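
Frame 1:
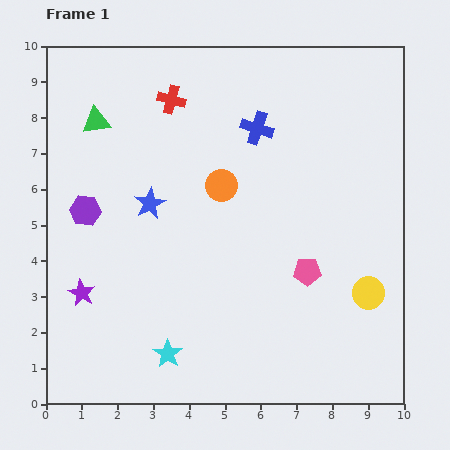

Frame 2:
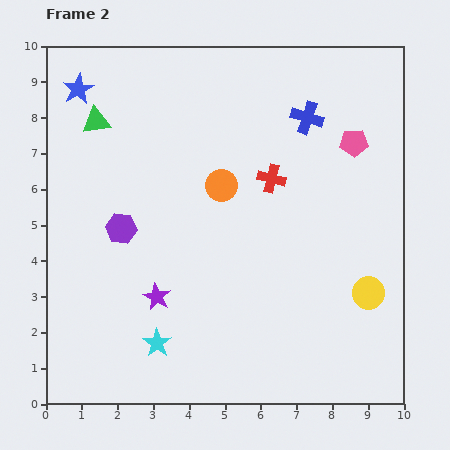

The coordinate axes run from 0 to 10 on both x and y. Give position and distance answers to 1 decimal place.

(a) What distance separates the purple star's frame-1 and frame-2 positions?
2.1

The purple star moved from (1.0, 3.1) to (3.1, 3.0), a distance of √(2.1² + 0.1²) ≈ 2.1.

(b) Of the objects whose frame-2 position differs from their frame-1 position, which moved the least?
the cyan star

(moved 0.4)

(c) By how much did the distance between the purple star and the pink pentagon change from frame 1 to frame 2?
+0.7

Distance in frame 1: 6.3. Distance in frame 2: 7.0.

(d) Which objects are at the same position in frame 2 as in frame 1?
the yellow circle, the orange circle, the green triangle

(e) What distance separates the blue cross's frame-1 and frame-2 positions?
1.4

The blue cross moved from (5.9, 7.7) to (7.3, 8.0), a distance of √(1.4² + 0.3²) ≈ 1.4.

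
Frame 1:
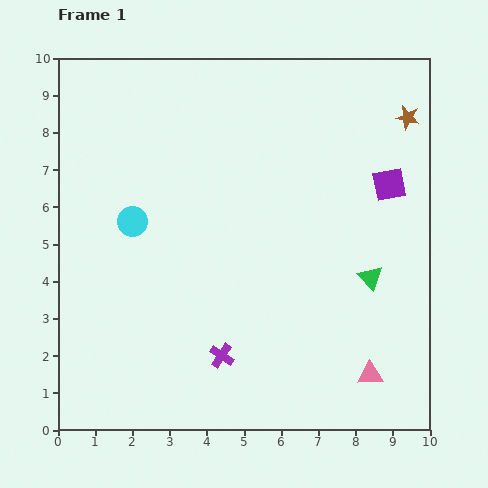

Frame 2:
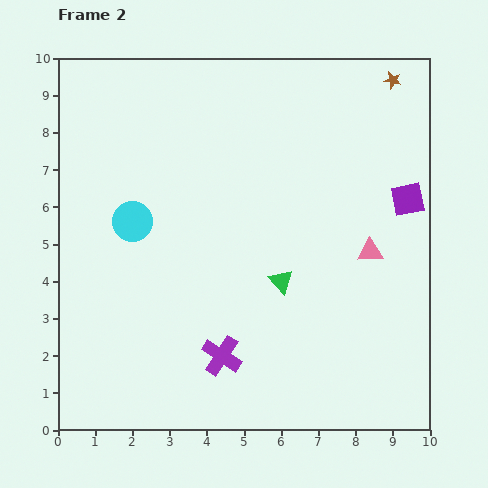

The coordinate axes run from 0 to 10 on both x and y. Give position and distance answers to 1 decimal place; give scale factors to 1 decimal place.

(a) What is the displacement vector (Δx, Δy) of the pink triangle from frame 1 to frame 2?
(0.0, 3.3)

The pink triangle was at (8.4, 1.5) in frame 1 and (8.4, 4.8) in frame 2.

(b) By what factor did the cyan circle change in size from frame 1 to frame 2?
1.4×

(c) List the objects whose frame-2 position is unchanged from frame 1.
the purple cross, the cyan circle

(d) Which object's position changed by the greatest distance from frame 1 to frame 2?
the pink triangle

(moved 3.3; next 2.4)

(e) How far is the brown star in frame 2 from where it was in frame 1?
1.1

The brown star moved from (9.4, 8.4) to (9.0, 9.4), a distance of √(0.4² + 1.0²) ≈ 1.1.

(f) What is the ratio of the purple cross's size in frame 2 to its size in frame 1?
1.6×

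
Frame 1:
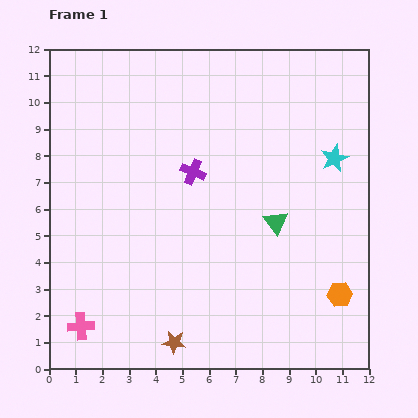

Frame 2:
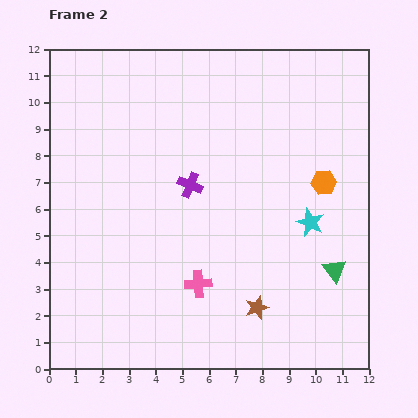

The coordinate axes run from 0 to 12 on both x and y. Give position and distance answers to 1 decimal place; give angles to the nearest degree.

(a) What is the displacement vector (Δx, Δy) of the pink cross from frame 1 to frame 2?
(4.4, 1.6)

The pink cross was at (1.2, 1.6) in frame 1 and (5.6, 3.2) in frame 2.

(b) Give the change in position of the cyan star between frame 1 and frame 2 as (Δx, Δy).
(-0.9, -2.4)

The cyan star was at (10.7, 7.9) in frame 1 and (9.8, 5.5) in frame 2.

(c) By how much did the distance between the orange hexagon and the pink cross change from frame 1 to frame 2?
-3.8

Distance in frame 1: 9.8. Distance in frame 2: 6.0.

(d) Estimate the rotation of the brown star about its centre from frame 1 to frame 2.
25° counter-clockwise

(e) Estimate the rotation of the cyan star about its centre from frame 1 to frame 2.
25° counter-clockwise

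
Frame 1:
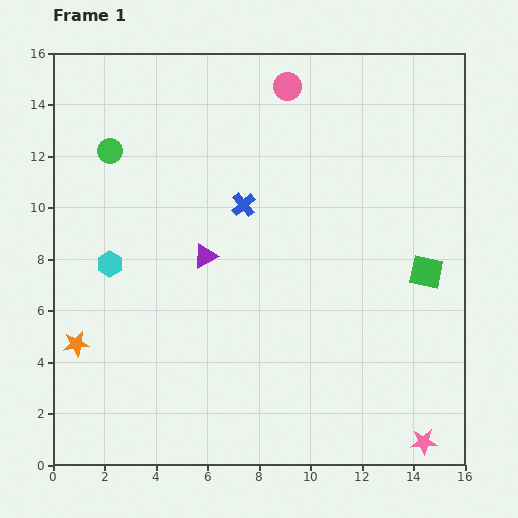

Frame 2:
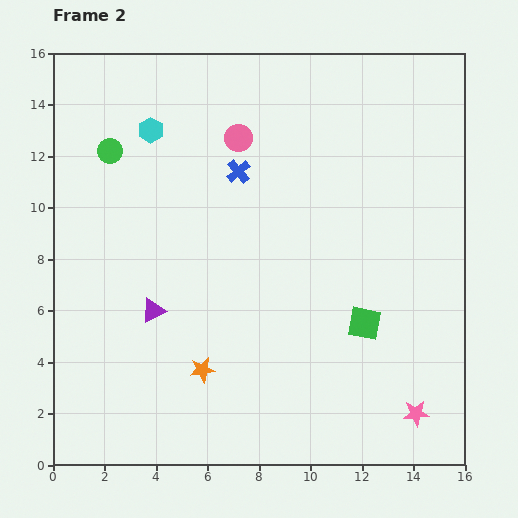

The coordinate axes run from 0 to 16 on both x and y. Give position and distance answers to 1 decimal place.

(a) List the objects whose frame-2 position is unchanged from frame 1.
the green circle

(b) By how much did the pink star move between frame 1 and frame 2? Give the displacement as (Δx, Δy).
(-0.3, 1.1)

The pink star was at (14.4, 0.9) in frame 1 and (14.1, 2.0) in frame 2.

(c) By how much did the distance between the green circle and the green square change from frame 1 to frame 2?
-1.2

Distance in frame 1: 13.2. Distance in frame 2: 12.0.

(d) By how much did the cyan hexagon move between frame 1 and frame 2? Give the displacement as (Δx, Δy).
(1.6, 5.2)

The cyan hexagon was at (2.2, 7.8) in frame 1 and (3.8, 13.0) in frame 2.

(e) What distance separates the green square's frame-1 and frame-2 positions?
3.1

The green square moved from (14.5, 7.5) to (12.1, 5.5), a distance of √(2.4² + 2.0²) ≈ 3.1.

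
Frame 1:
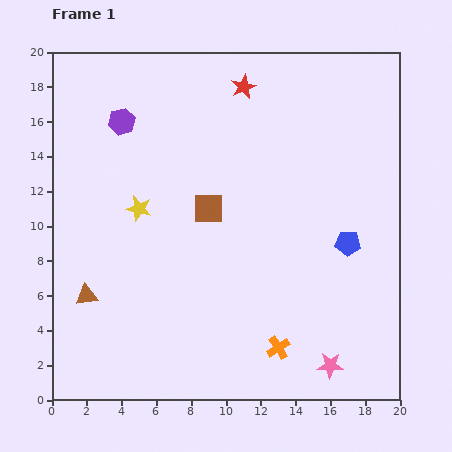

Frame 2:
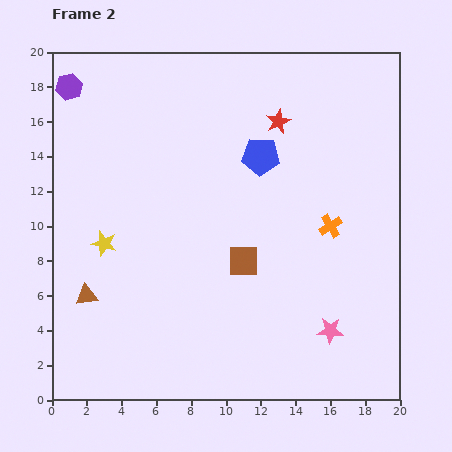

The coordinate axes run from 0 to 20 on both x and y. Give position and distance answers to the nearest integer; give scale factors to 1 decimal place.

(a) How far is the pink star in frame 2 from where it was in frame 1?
2

The pink star moved from (16, 2) to (16, 4), a distance of √(0² + 2²) ≈ 2.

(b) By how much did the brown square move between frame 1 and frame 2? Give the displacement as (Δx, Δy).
(2, -3)

The brown square was at (9, 11) in frame 1 and (11, 8) in frame 2.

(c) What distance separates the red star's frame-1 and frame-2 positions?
3

The red star moved from (11, 18) to (13, 16), a distance of √(2² + 2²) ≈ 3.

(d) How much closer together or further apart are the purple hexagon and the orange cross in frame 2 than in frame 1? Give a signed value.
+1

Distance in frame 1: 16. Distance in frame 2: 17.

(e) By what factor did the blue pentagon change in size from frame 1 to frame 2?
1.5×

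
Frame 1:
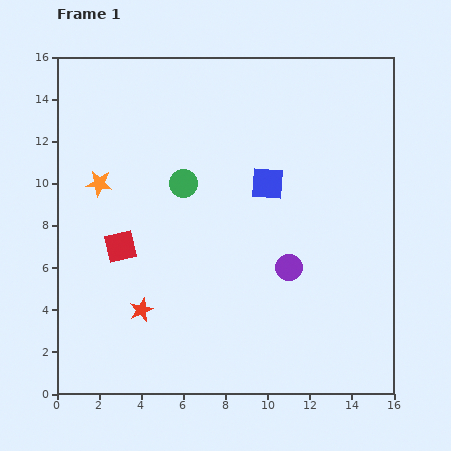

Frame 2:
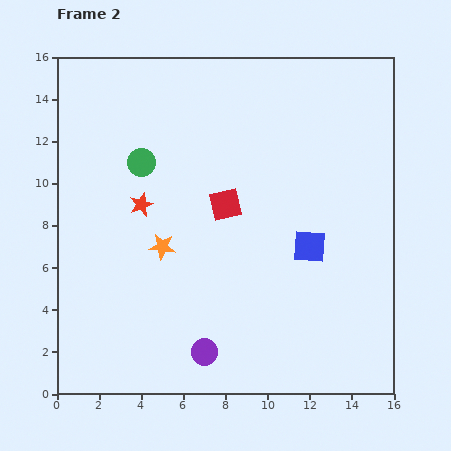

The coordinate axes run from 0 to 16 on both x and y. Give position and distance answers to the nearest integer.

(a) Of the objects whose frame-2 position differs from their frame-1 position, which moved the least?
the green circle

(moved 2)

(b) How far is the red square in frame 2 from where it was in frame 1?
5

The red square moved from (3, 7) to (8, 9), a distance of √(5² + 2²) ≈ 5.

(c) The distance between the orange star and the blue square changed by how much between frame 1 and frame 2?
-1

Distance in frame 1: 8. Distance in frame 2: 7.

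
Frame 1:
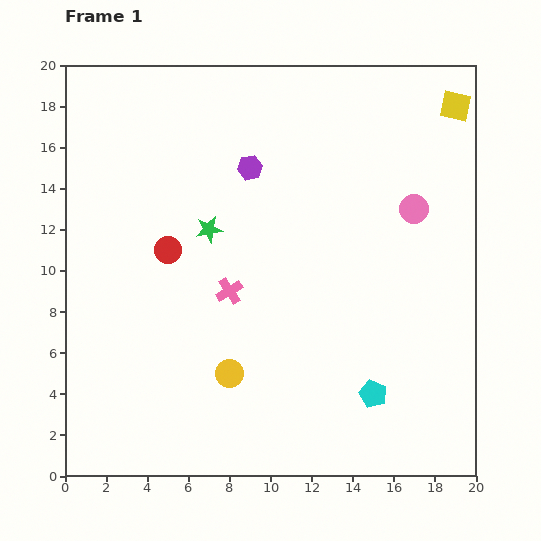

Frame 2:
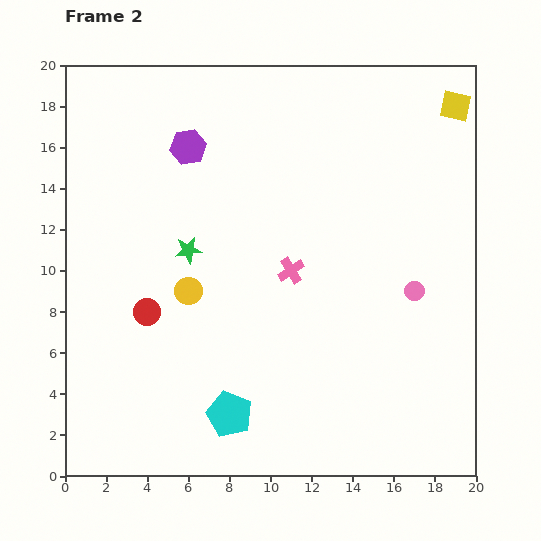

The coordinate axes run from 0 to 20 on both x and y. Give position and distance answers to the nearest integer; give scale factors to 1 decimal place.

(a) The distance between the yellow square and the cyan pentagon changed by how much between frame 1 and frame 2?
+4

Distance in frame 1: 15. Distance in frame 2: 19.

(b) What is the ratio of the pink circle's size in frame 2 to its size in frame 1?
0.7×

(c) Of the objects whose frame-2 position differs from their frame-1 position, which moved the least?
the green star

(moved 1)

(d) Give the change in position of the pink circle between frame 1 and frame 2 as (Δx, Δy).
(0, -4)

The pink circle was at (17, 13) in frame 1 and (17, 9) in frame 2.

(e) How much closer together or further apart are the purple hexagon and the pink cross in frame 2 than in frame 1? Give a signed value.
+2

Distance in frame 1: 6. Distance in frame 2: 8.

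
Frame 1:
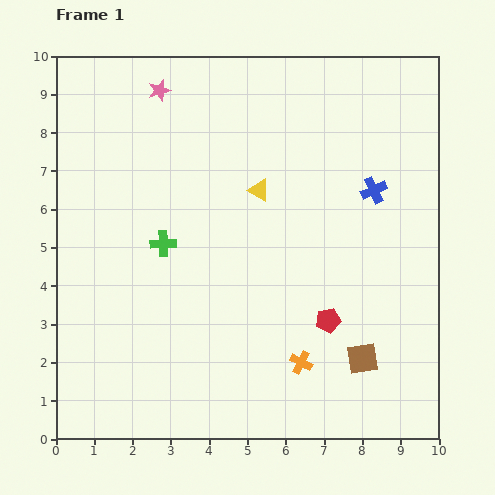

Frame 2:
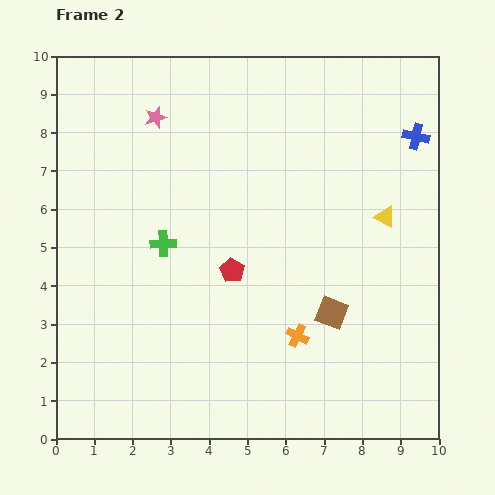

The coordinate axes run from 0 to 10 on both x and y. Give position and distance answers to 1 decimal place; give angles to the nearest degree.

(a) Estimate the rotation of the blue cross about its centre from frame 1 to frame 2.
37° clockwise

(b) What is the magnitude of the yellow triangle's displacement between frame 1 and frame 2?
3.4

The yellow triangle moved from (5.3, 6.5) to (8.6, 5.8), a distance of √(3.3² + 0.7²) ≈ 3.4.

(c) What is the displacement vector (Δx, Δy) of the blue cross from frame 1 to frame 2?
(1.1, 1.4)

The blue cross was at (8.3, 6.5) in frame 1 and (9.4, 7.9) in frame 2.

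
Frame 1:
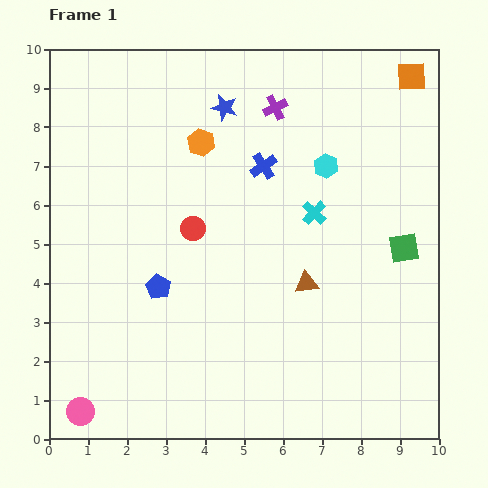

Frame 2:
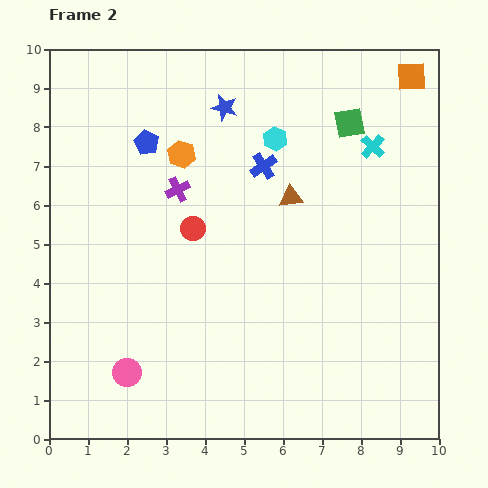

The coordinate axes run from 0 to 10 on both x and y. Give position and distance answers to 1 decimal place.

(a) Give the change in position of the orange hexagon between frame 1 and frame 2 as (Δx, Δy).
(-0.5, -0.3)

The orange hexagon was at (3.9, 7.6) in frame 1 and (3.4, 7.3) in frame 2.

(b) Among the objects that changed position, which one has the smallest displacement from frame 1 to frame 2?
the orange hexagon

(moved 0.6)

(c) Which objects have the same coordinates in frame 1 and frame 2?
the orange square, the red circle, the blue cross, the blue star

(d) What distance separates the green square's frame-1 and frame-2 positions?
3.5

The green square moved from (9.1, 4.9) to (7.7, 8.1), a distance of √(1.4² + 3.2²) ≈ 3.5.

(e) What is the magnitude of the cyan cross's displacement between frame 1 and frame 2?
2.3

The cyan cross moved from (6.8, 5.8) to (8.3, 7.5), a distance of √(1.5² + 1.7²) ≈ 2.3.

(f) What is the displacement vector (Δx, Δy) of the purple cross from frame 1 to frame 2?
(-2.5, -2.1)

The purple cross was at (5.8, 8.5) in frame 1 and (3.3, 6.4) in frame 2.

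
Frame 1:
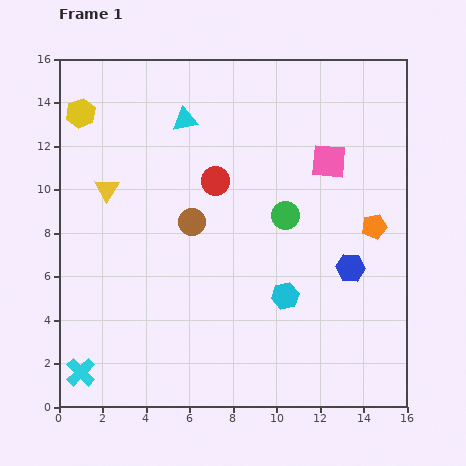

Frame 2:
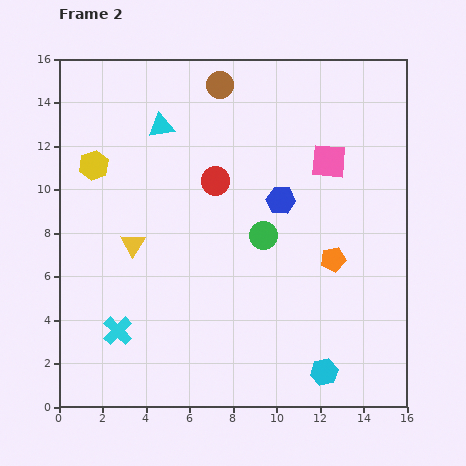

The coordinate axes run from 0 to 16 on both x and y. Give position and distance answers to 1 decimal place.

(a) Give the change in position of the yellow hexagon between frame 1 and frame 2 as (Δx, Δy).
(0.6, -2.4)

The yellow hexagon was at (1.0, 13.5) in frame 1 and (1.6, 11.1) in frame 2.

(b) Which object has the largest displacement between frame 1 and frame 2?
the brown circle

(moved 6.4; next 4.5)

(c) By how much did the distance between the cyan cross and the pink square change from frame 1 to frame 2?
-2.6

Distance in frame 1: 15.0. Distance in frame 2: 12.4.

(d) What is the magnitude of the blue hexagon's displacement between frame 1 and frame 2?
4.5

The blue hexagon moved from (13.4, 6.4) to (10.2, 9.5), a distance of √(3.2² + 3.1²) ≈ 4.5.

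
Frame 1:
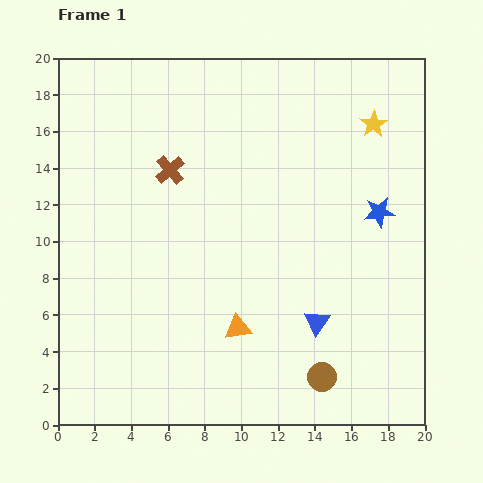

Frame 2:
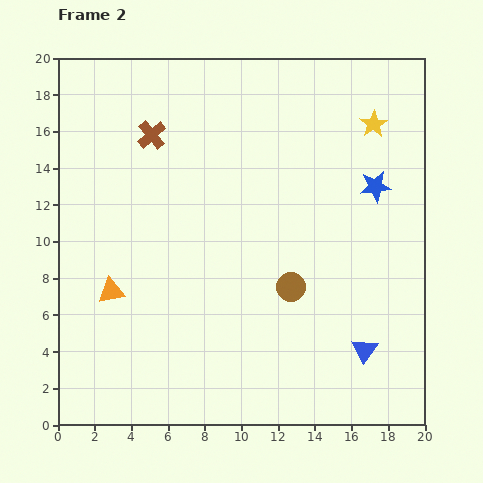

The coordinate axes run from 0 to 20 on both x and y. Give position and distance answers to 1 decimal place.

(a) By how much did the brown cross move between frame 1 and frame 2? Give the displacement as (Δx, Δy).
(-1.0, 1.9)

The brown cross was at (6.1, 13.9) in frame 1 and (5.1, 15.8) in frame 2.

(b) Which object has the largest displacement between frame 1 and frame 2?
the orange triangle

(moved 7.2; next 5.2)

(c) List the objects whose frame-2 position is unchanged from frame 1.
the yellow star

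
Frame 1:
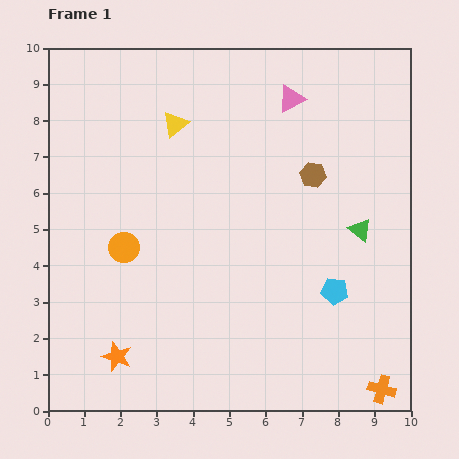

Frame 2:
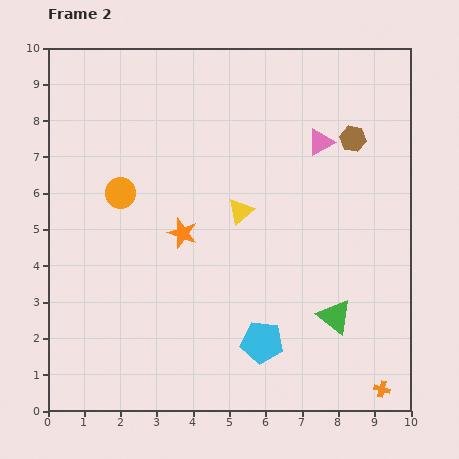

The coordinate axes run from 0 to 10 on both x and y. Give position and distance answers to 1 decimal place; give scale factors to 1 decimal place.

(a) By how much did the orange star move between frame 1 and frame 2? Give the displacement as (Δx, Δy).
(1.8, 3.4)

The orange star was at (1.9, 1.5) in frame 1 and (3.7, 4.9) in frame 2.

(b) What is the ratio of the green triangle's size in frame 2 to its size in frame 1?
1.5×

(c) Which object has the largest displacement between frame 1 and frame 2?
the orange star

(moved 3.8; next 3.0)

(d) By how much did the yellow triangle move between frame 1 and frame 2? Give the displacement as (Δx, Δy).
(1.8, -2.4)

The yellow triangle was at (3.5, 7.9) in frame 1 and (5.3, 5.5) in frame 2.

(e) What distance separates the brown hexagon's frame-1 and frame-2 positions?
1.5

The brown hexagon moved from (7.3, 6.5) to (8.4, 7.5), a distance of √(1.1² + 1.0²) ≈ 1.5.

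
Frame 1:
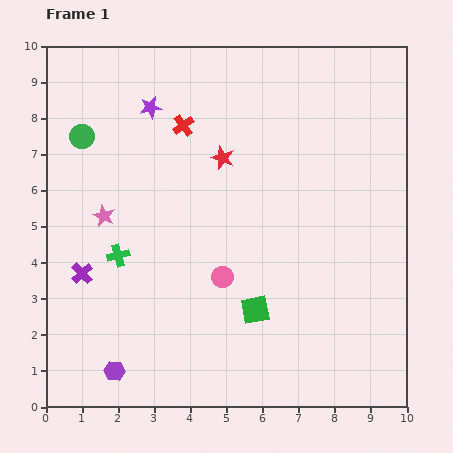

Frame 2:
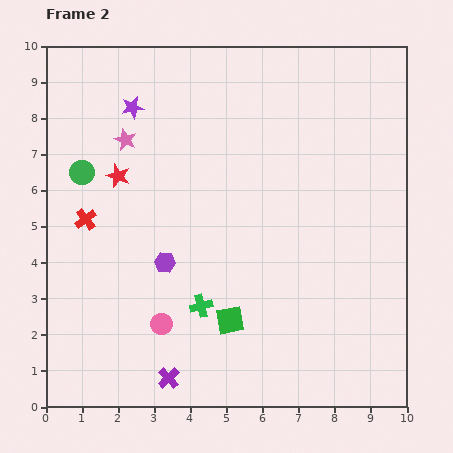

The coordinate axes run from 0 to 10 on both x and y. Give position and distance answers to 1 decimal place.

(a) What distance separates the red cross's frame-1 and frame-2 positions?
3.7

The red cross moved from (3.8, 7.8) to (1.1, 5.2), a distance of √(2.7² + 2.6²) ≈ 3.7.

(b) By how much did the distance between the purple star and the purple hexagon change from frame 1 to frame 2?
-3.0

Distance in frame 1: 7.4. Distance in frame 2: 4.4.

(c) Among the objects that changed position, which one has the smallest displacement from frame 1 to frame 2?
the purple star

(moved 0.5)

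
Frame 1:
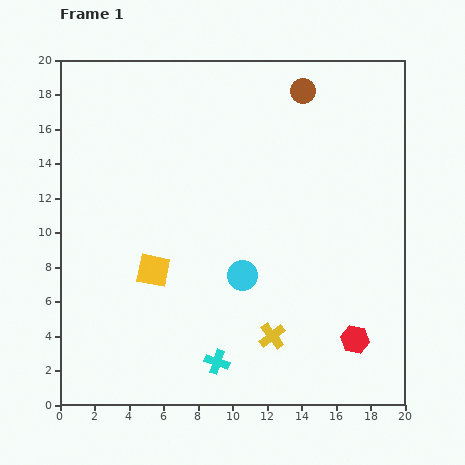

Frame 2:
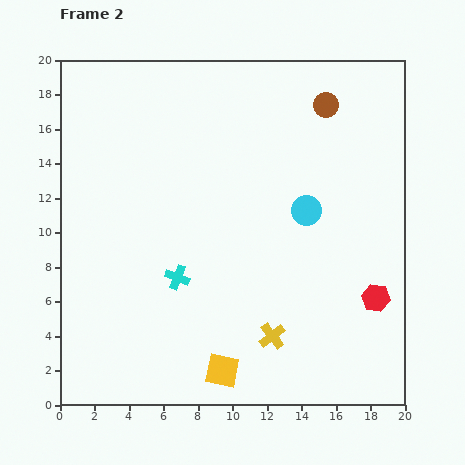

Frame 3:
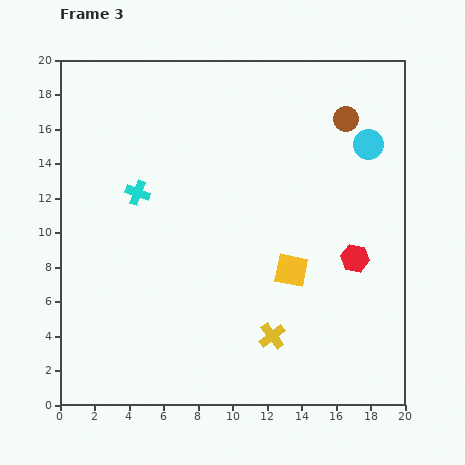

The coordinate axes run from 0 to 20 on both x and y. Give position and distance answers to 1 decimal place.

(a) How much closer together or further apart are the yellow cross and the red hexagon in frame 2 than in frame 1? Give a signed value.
+1.6

Distance in frame 1: 4.8. Distance in frame 2: 6.4.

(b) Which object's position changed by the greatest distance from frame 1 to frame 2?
the yellow square

(moved 7.0; next 5.4)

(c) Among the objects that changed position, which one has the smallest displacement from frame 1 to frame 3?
the brown circle

(moved 3.0)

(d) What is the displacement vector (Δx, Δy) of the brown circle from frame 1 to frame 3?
(2.5, -1.6)

The brown circle was at (14.1, 18.2) in frame 1 and (16.6, 16.6) in frame 3.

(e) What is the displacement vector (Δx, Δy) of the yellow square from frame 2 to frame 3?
(4.0, 5.8)

The yellow square was at (9.4, 2.0) in frame 2 and (13.4, 7.8) in frame 3.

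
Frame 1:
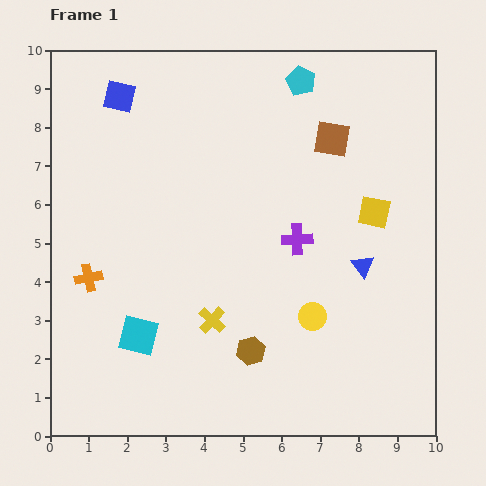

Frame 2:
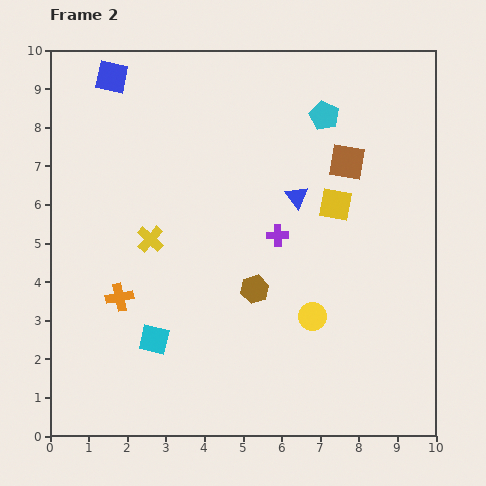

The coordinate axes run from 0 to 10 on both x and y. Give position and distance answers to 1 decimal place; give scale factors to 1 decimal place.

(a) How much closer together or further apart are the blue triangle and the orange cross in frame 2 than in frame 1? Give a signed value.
-1.8

Distance in frame 1: 7.1. Distance in frame 2: 5.3.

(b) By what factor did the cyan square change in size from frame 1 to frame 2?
0.8×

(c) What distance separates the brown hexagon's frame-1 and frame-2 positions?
1.6

The brown hexagon moved from (5.2, 2.2) to (5.3, 3.8), a distance of √(0.1² + 1.6²) ≈ 1.6.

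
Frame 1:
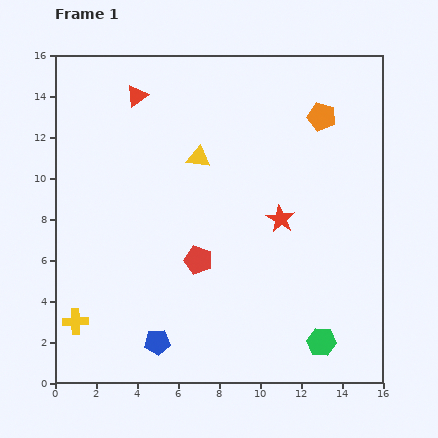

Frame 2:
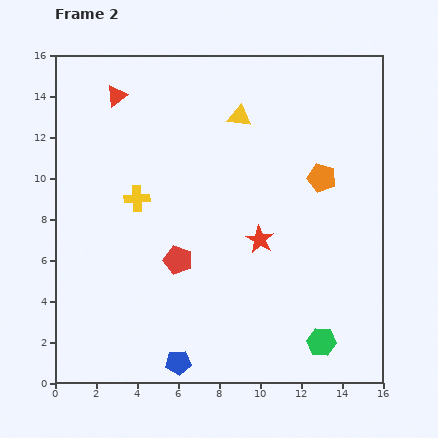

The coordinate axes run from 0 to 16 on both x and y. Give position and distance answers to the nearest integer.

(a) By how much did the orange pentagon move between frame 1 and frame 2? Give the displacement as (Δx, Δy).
(0, -3)

The orange pentagon was at (13, 13) in frame 1 and (13, 10) in frame 2.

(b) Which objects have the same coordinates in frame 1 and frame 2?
the green hexagon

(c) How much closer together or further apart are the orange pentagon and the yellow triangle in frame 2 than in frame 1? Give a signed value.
-1

Distance in frame 1: 6. Distance in frame 2: 5.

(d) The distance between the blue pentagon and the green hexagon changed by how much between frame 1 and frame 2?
-1

Distance in frame 1: 8. Distance in frame 2: 7.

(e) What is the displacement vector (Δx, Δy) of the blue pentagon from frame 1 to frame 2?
(1, -1)

The blue pentagon was at (5, 2) in frame 1 and (6, 1) in frame 2.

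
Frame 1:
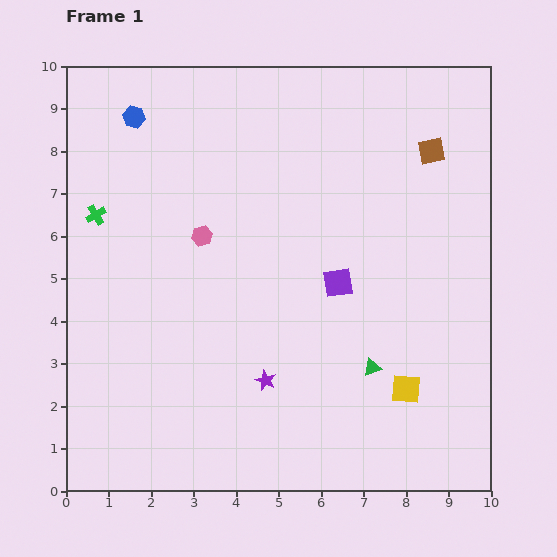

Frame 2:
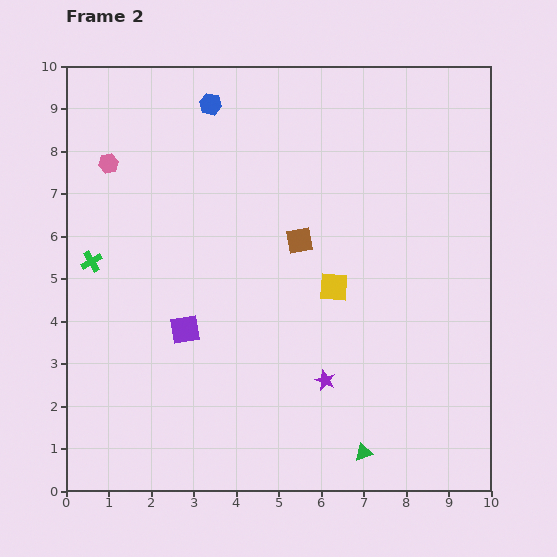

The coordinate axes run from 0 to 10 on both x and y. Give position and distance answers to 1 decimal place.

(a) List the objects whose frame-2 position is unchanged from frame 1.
none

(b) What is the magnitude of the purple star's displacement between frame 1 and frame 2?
1.4

The purple star moved from (4.7, 2.6) to (6.1, 2.6), a distance of √(1.4² + 0.0²) ≈ 1.4.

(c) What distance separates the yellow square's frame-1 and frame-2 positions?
2.9

The yellow square moved from (8.0, 2.4) to (6.3, 4.8), a distance of √(1.7² + 2.4²) ≈ 2.9.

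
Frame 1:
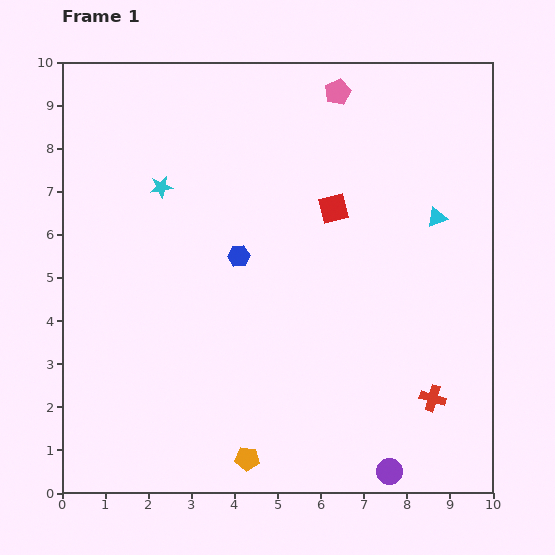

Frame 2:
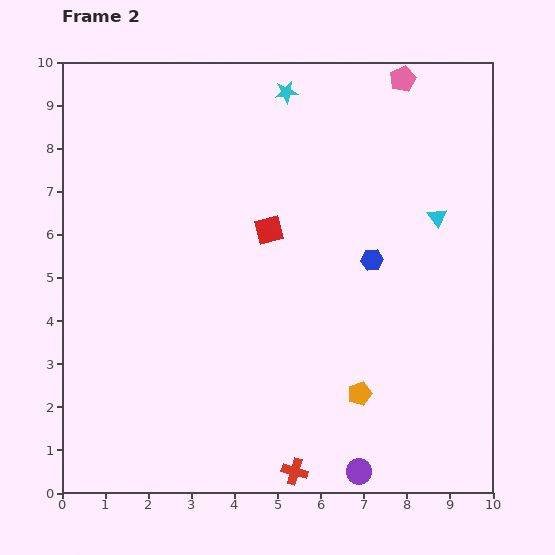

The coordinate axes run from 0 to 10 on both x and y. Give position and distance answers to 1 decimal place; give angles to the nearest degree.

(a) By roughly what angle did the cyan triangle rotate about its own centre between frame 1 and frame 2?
45° counter-clockwise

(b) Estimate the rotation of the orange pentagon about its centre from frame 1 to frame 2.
24° counter-clockwise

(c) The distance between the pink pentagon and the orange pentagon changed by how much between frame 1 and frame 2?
-1.4

Distance in frame 1: 8.8. Distance in frame 2: 7.4.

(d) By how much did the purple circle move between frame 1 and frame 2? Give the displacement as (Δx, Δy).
(-0.7, 0.0)

The purple circle was at (7.6, 0.5) in frame 1 and (6.9, 0.5) in frame 2.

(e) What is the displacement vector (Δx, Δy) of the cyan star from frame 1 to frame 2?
(2.9, 2.2)

The cyan star was at (2.3, 7.1) in frame 1 and (5.2, 9.3) in frame 2.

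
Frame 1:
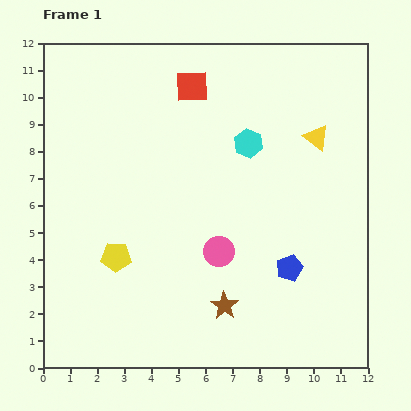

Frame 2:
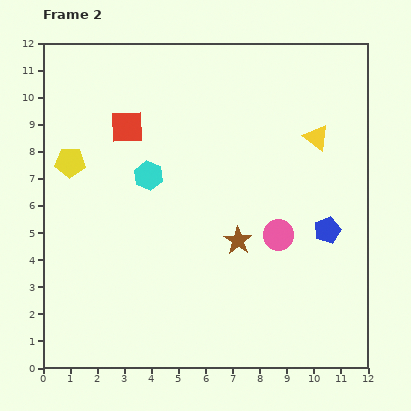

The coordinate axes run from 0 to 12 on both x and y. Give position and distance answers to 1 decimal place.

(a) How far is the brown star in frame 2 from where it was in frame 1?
2.5

The brown star moved from (6.7, 2.3) to (7.2, 4.7), a distance of √(0.5² + 2.4²) ≈ 2.5.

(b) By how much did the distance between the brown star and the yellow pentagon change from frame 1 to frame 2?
+2.4

Distance in frame 1: 4.4. Distance in frame 2: 6.8.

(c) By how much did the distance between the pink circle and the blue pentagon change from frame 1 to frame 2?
-0.9

Distance in frame 1: 2.7. Distance in frame 2: 1.8.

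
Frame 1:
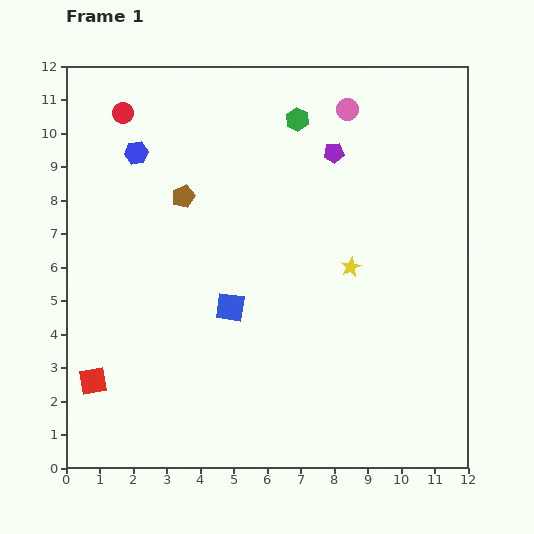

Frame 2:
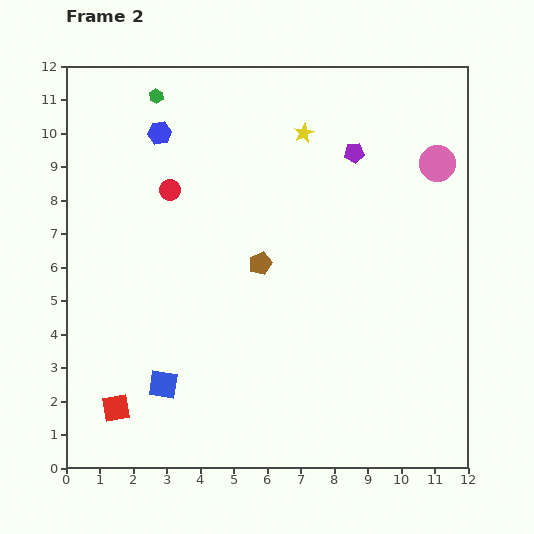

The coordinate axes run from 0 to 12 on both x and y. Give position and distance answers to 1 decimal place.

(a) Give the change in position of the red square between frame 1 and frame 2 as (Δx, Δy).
(0.7, -0.8)

The red square was at (0.8, 2.6) in frame 1 and (1.5, 1.8) in frame 2.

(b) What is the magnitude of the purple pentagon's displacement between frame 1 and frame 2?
0.6

The purple pentagon moved from (8.0, 9.4) to (8.6, 9.4), a distance of √(0.6² + 0.0²) ≈ 0.6.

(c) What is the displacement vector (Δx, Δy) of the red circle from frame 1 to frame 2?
(1.4, -2.3)

The red circle was at (1.7, 10.6) in frame 1 and (3.1, 8.3) in frame 2.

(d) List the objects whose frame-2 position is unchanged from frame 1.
none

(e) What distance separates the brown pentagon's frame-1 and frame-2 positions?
3.0

The brown pentagon moved from (3.5, 8.1) to (5.8, 6.1), a distance of √(2.3² + 2.0²) ≈ 3.0.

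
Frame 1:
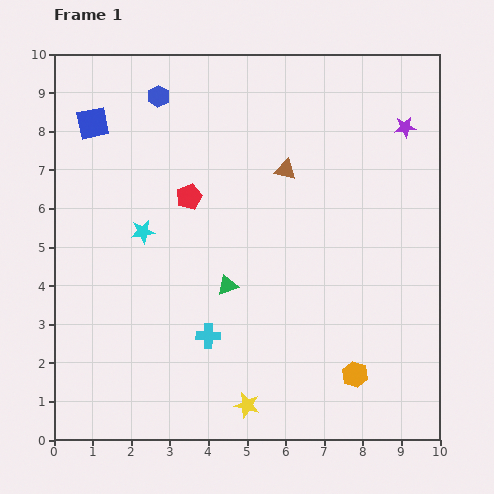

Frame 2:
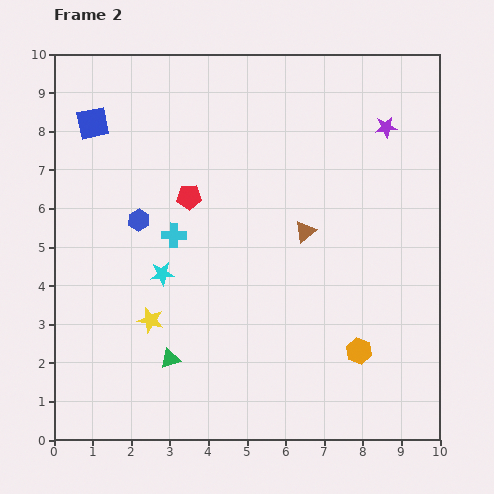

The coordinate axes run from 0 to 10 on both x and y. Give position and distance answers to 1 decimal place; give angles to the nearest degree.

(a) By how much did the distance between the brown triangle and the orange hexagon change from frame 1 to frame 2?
-2.2

Distance in frame 1: 5.6. Distance in frame 2: 3.4.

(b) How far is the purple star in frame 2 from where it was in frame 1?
0.5

The purple star moved from (9.1, 8.1) to (8.6, 8.1), a distance of √(0.5² + 0.0²) ≈ 0.5.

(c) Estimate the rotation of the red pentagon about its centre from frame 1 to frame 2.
21° clockwise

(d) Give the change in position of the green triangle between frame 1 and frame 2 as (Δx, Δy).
(-1.5, -1.9)

The green triangle was at (4.5, 4.0) in frame 1 and (3.0, 2.1) in frame 2.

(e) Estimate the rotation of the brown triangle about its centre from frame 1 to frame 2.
51° counter-clockwise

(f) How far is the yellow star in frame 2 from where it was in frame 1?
3.3

The yellow star moved from (5.0, 0.9) to (2.5, 3.1), a distance of √(2.5² + 2.2²) ≈ 3.3.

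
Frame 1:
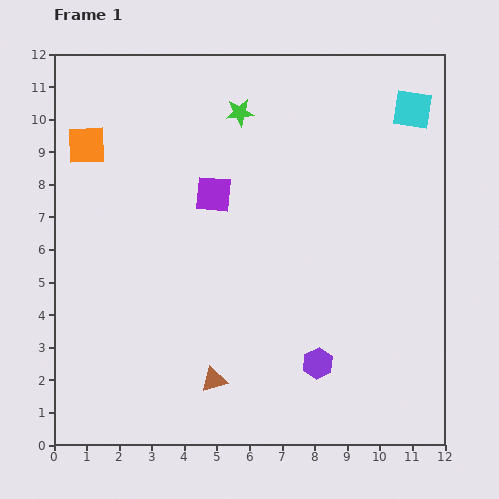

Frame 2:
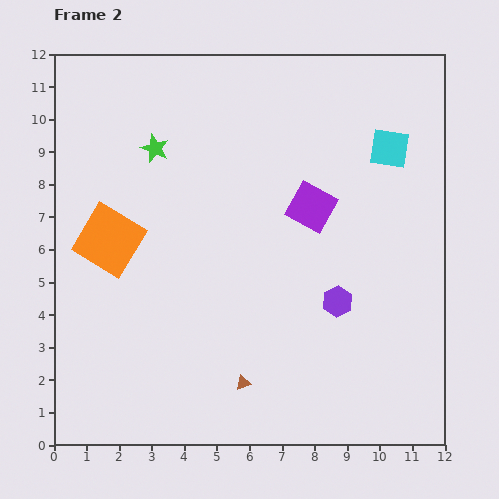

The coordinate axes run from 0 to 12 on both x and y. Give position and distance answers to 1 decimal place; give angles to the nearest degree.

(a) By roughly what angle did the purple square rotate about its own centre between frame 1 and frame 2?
24° clockwise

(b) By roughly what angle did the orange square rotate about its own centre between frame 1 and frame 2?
34° clockwise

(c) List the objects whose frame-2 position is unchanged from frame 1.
none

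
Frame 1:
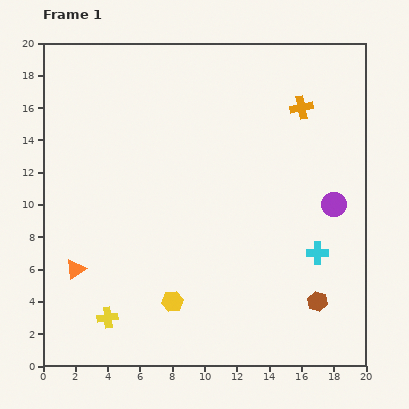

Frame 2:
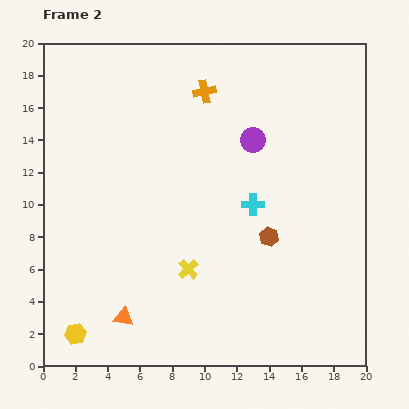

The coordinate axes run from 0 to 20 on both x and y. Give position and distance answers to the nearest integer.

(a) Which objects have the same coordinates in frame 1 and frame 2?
none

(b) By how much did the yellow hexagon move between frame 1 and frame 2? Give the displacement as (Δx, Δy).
(-6, -2)

The yellow hexagon was at (8, 4) in frame 1 and (2, 2) in frame 2.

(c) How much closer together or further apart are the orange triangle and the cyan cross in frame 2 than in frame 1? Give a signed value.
-4

Distance in frame 1: 15. Distance in frame 2: 11.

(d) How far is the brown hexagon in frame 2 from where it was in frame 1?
5

The brown hexagon moved from (17, 4) to (14, 8), a distance of √(3² + 4²) ≈ 5.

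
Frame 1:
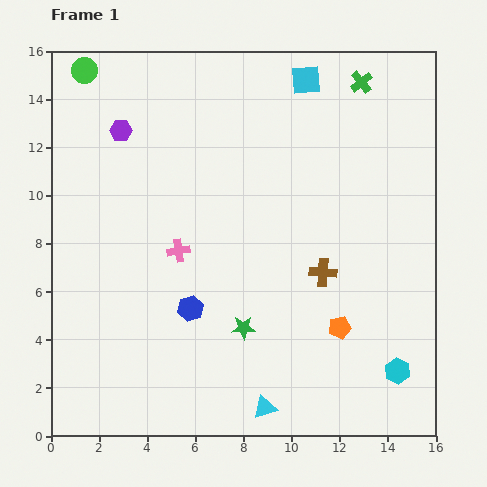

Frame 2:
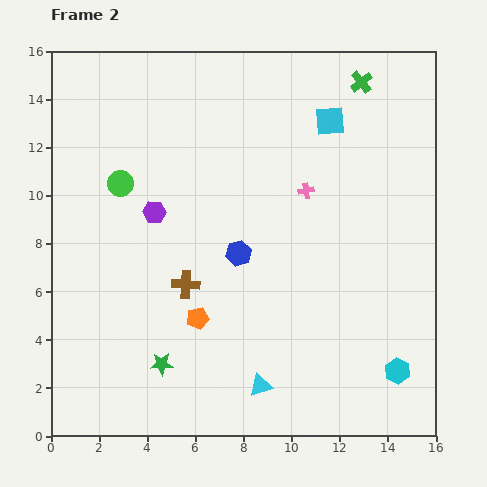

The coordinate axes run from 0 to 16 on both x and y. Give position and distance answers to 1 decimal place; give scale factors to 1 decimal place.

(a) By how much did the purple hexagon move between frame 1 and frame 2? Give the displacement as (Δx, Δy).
(1.4, -3.4)

The purple hexagon was at (2.9, 12.7) in frame 1 and (4.3, 9.3) in frame 2.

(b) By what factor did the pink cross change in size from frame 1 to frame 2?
0.7×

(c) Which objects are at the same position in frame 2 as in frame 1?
the cyan hexagon, the green cross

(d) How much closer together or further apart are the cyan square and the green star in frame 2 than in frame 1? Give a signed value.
+1.7

Distance in frame 1: 10.6. Distance in frame 2: 12.3.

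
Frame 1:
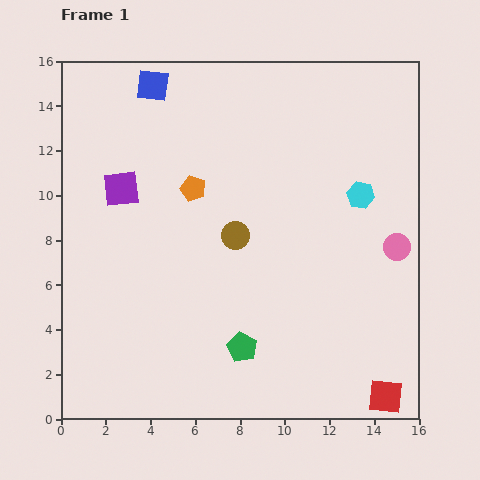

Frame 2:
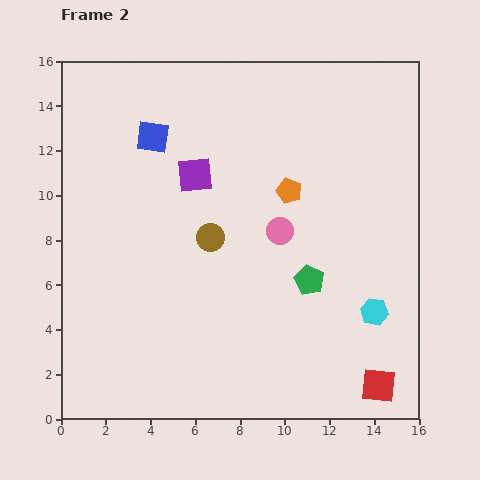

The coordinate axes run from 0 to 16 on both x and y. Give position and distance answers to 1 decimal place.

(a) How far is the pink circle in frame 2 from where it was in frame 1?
5.2

The pink circle moved from (15.0, 7.7) to (9.8, 8.4), a distance of √(5.2² + 0.7²) ≈ 5.2.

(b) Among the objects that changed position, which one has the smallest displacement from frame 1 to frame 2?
the red square

(moved 0.6)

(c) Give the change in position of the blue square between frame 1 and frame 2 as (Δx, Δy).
(0.0, -2.3)

The blue square was at (4.1, 14.9) in frame 1 and (4.1, 12.6) in frame 2.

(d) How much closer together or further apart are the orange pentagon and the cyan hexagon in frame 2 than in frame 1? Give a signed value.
-0.9

Distance in frame 1: 7.5. Distance in frame 2: 6.6.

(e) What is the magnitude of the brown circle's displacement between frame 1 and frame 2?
1.1

The brown circle moved from (7.8, 8.2) to (6.7, 8.1), a distance of √(1.1² + 0.1²) ≈ 1.1.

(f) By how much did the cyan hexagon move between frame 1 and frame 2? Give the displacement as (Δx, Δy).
(0.6, -5.2)

The cyan hexagon was at (13.4, 10.0) in frame 1 and (14.0, 4.8) in frame 2.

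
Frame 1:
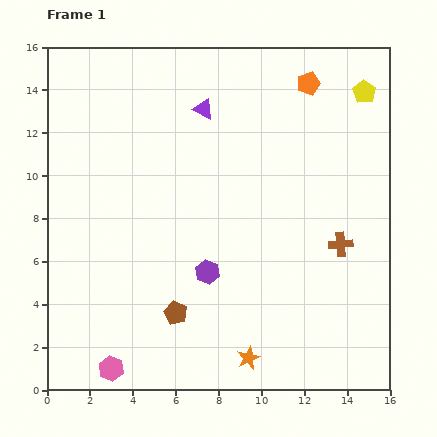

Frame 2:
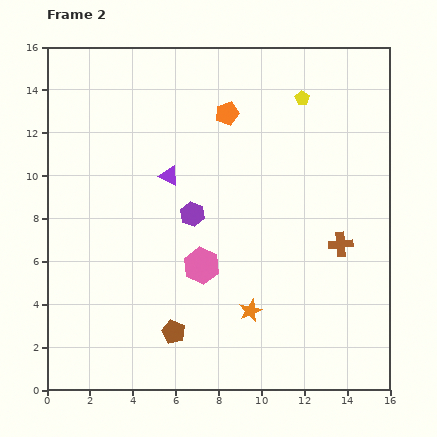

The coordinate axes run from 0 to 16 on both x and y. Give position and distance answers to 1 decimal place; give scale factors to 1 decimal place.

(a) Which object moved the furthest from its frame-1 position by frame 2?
the pink hexagon

(moved 6.4; next 4.0)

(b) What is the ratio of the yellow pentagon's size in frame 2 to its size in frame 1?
0.6×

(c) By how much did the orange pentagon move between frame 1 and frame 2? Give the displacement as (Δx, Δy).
(-3.8, -1.4)

The orange pentagon was at (12.2, 14.3) in frame 1 and (8.4, 12.9) in frame 2.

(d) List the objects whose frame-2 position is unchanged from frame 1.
the brown cross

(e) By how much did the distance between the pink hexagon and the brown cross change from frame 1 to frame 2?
-5.6

Distance in frame 1: 12.2. Distance in frame 2: 6.6.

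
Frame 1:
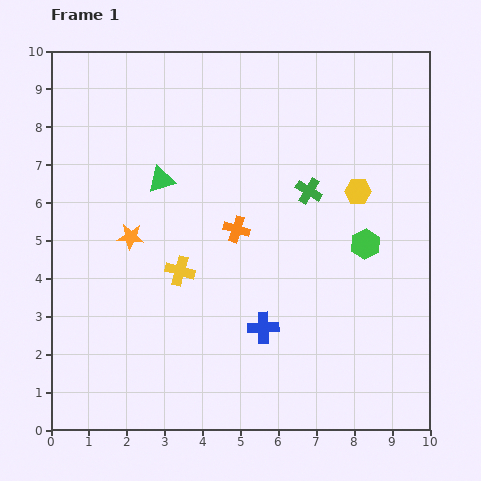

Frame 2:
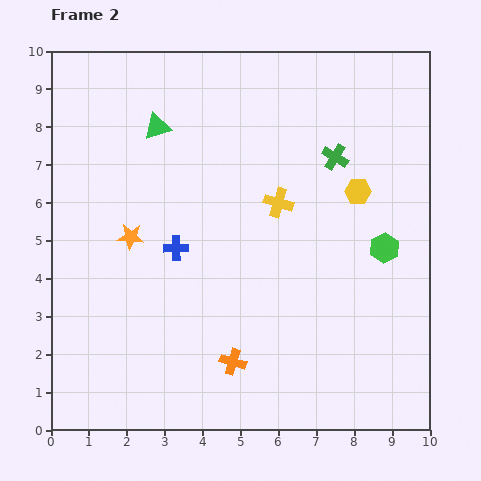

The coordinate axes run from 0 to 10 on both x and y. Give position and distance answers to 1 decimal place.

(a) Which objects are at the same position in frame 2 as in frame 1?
the yellow hexagon, the orange star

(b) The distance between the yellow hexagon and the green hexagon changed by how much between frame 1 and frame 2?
+0.3

Distance in frame 1: 1.4. Distance in frame 2: 1.7.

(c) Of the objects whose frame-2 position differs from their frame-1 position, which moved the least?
the green hexagon

(moved 0.5)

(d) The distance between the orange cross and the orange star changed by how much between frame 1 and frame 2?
+1.5

Distance in frame 1: 2.8. Distance in frame 2: 4.3.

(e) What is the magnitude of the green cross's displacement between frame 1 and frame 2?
1.1

The green cross moved from (6.8, 6.3) to (7.5, 7.2), a distance of √(0.7² + 0.9²) ≈ 1.1.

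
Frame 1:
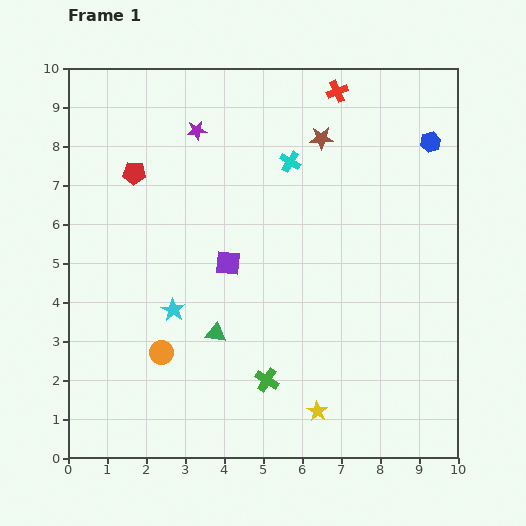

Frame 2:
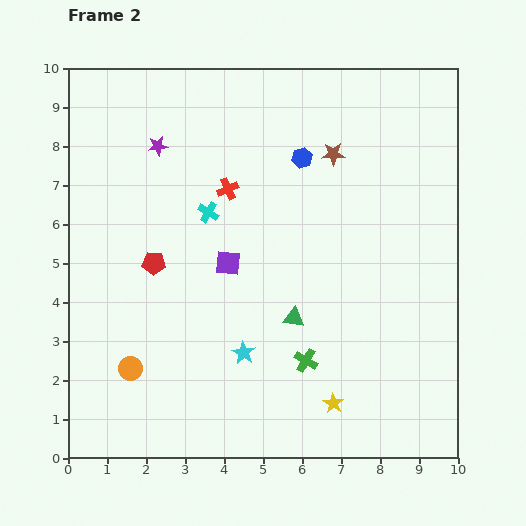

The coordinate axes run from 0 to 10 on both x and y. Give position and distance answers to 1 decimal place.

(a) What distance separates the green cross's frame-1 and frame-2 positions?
1.1

The green cross moved from (5.1, 2.0) to (6.1, 2.5), a distance of √(1.0² + 0.5²) ≈ 1.1.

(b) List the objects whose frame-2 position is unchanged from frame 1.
the purple square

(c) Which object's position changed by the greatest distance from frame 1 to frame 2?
the red cross

(moved 3.8; next 3.3)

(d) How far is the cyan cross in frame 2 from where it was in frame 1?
2.5

The cyan cross moved from (5.7, 7.6) to (3.6, 6.3), a distance of √(2.1² + 1.3²) ≈ 2.5.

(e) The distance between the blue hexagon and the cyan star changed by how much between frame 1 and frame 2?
-2.7

Distance in frame 1: 7.9. Distance in frame 2: 5.2.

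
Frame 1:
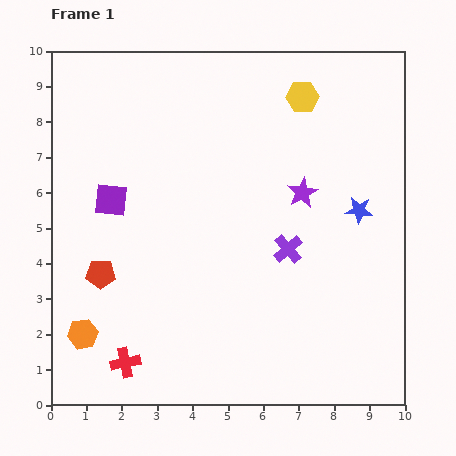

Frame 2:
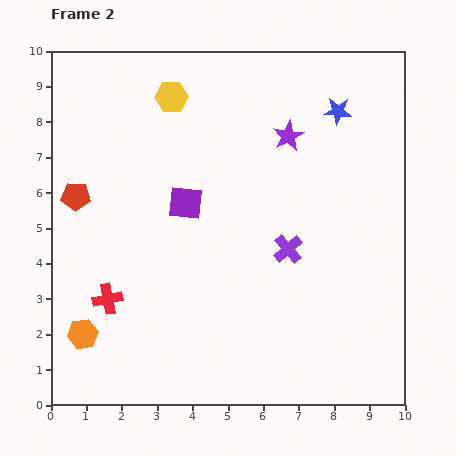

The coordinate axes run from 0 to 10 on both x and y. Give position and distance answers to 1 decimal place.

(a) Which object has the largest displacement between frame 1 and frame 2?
the yellow hexagon

(moved 3.7; next 2.9)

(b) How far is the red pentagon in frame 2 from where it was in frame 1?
2.3

The red pentagon moved from (1.4, 3.7) to (0.7, 5.9), a distance of √(0.7² + 2.2²) ≈ 2.3.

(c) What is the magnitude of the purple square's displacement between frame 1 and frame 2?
2.1

The purple square moved from (1.7, 5.8) to (3.8, 5.7), a distance of √(2.1² + 0.1²) ≈ 2.1.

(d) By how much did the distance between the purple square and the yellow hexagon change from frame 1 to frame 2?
-3.1

Distance in frame 1: 6.1. Distance in frame 2: 3.0.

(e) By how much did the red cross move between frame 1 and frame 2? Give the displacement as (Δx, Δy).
(-0.5, 1.8)

The red cross was at (2.1, 1.2) in frame 1 and (1.6, 3.0) in frame 2.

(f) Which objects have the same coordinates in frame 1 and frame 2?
the purple cross, the orange hexagon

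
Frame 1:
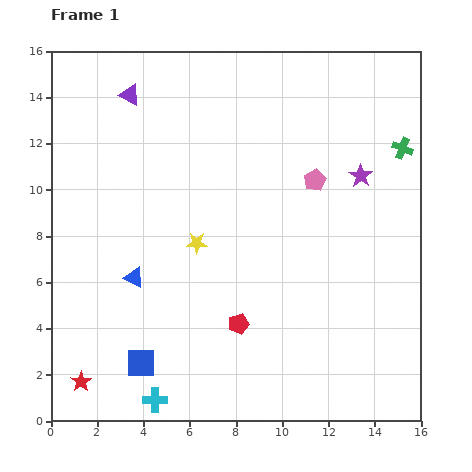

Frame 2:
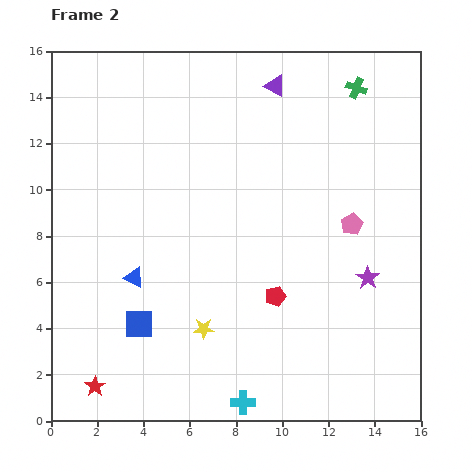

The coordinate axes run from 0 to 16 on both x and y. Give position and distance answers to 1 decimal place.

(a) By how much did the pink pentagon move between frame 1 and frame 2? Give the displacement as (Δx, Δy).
(1.6, -1.9)

The pink pentagon was at (11.4, 10.4) in frame 1 and (13.0, 8.5) in frame 2.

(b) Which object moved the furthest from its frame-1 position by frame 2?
the purple triangle

(moved 6.3; next 4.4)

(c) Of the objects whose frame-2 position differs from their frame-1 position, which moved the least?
the red star

(moved 0.6)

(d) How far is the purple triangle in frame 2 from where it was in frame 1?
6.3

The purple triangle moved from (3.4, 14.1) to (9.7, 14.5), a distance of √(6.3² + 0.4²) ≈ 6.3.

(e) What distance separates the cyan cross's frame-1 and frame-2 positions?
3.8

The cyan cross moved from (4.5, 0.9) to (8.3, 0.8), a distance of √(3.8² + 0.1²) ≈ 3.8.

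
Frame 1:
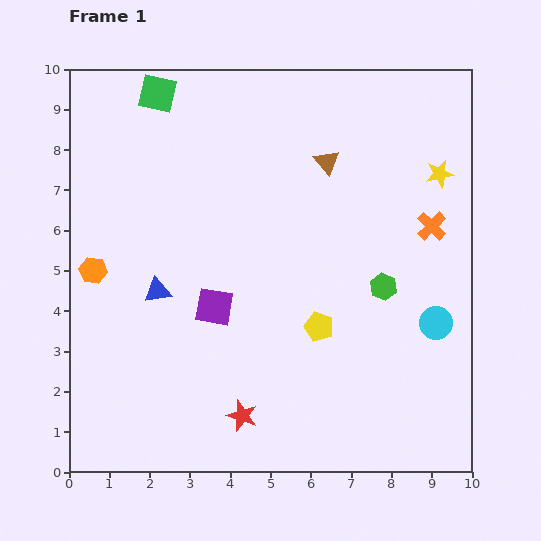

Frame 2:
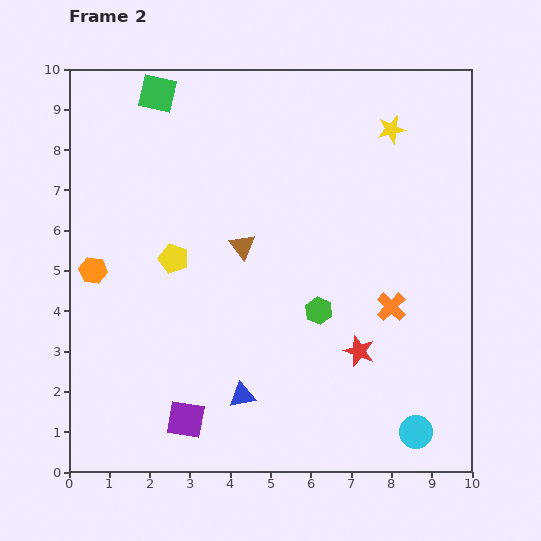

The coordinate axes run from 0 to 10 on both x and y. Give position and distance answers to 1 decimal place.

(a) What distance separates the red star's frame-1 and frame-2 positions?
3.3

The red star moved from (4.3, 1.4) to (7.2, 3.0), a distance of √(2.9² + 1.6²) ≈ 3.3.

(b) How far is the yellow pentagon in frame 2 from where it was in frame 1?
4.0

The yellow pentagon moved from (6.2, 3.6) to (2.6, 5.3), a distance of √(3.6² + 1.7²) ≈ 4.0.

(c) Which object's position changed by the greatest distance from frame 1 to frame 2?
the yellow pentagon

(moved 4.0; next 3.3)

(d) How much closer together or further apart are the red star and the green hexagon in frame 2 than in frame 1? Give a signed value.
-3.3

Distance in frame 1: 4.7. Distance in frame 2: 1.4.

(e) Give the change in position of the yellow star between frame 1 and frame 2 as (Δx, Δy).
(-1.2, 1.1)

The yellow star was at (9.2, 7.4) in frame 1 and (8.0, 8.5) in frame 2.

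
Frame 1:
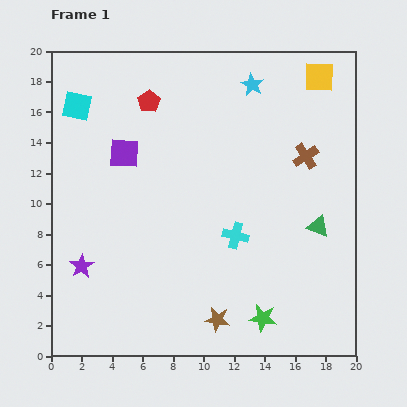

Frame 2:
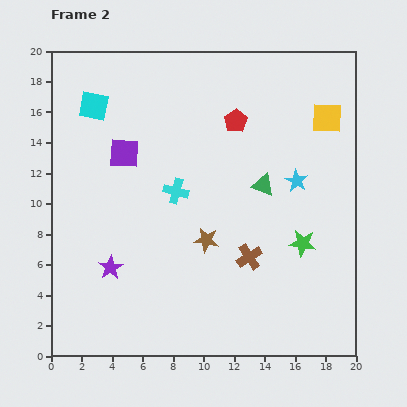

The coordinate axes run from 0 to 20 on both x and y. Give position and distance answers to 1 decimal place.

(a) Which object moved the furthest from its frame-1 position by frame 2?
the brown cross

(moved 7.6; next 6.9)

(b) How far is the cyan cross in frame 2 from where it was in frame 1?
4.9

The cyan cross moved from (12.1, 7.9) to (8.2, 10.8), a distance of √(3.9² + 2.9²) ≈ 4.9.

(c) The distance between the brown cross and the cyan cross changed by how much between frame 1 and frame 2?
-0.5

Distance in frame 1: 6.9. Distance in frame 2: 6.4.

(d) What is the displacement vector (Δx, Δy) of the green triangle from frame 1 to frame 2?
(-3.6, 2.7)

The green triangle was at (17.5, 8.5) in frame 1 and (13.9, 11.2) in frame 2.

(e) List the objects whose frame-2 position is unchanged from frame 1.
the purple square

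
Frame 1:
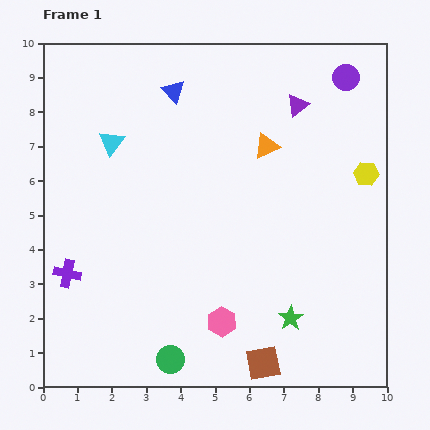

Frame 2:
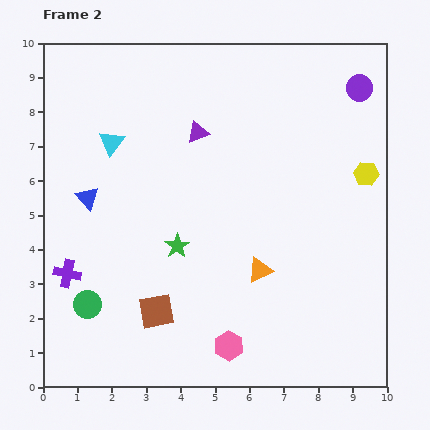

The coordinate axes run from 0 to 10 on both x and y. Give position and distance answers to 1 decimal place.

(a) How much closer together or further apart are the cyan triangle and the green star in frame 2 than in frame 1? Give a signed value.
-3.7

Distance in frame 1: 7.3. Distance in frame 2: 3.6.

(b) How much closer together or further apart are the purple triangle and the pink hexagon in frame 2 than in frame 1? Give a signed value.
-0.4

Distance in frame 1: 6.7. Distance in frame 2: 6.3.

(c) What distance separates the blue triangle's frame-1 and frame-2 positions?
4.0

The blue triangle moved from (3.8, 8.6) to (1.3, 5.5), a distance of √(2.5² + 3.1²) ≈ 4.0.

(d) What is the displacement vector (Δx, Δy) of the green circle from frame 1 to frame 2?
(-2.4, 1.6)

The green circle was at (3.7, 0.8) in frame 1 and (1.3, 2.4) in frame 2.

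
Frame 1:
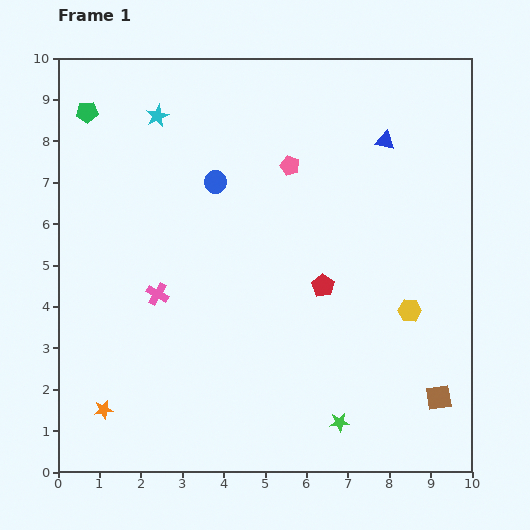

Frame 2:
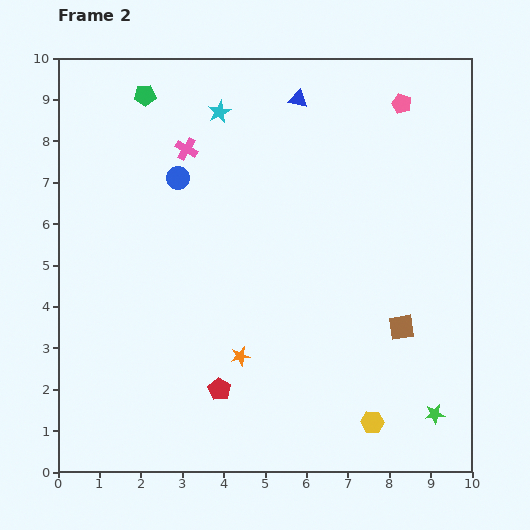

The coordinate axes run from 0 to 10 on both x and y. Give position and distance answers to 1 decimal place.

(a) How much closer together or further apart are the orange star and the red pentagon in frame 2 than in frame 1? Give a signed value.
-5.2

Distance in frame 1: 6.1. Distance in frame 2: 0.9.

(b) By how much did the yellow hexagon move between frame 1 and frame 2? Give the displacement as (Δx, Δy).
(-0.9, -2.7)

The yellow hexagon was at (8.5, 3.9) in frame 1 and (7.6, 1.2) in frame 2.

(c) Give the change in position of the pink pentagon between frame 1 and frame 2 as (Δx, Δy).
(2.7, 1.5)

The pink pentagon was at (5.6, 7.4) in frame 1 and (8.3, 8.9) in frame 2.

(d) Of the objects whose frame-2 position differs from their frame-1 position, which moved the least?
the blue circle

(moved 0.9)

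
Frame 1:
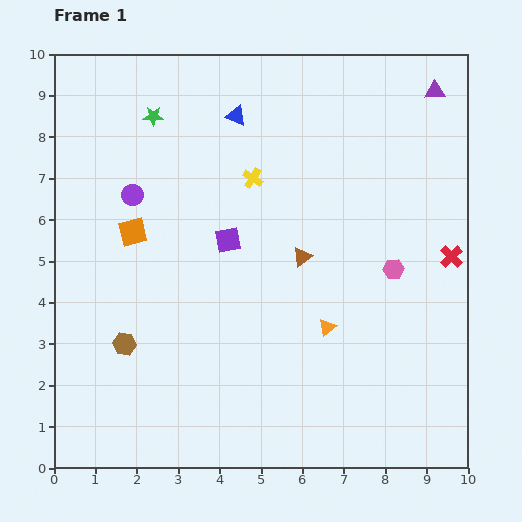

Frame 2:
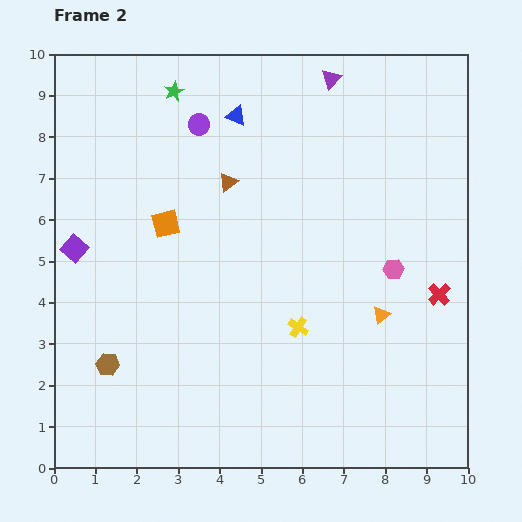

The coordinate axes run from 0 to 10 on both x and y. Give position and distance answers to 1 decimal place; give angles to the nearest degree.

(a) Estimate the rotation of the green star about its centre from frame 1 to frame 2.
27° counter-clockwise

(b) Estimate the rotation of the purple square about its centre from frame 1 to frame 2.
38° counter-clockwise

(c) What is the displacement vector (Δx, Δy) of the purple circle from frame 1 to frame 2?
(1.6, 1.7)

The purple circle was at (1.9, 6.6) in frame 1 and (3.5, 8.3) in frame 2.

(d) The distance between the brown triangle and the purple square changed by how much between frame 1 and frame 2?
+2.2

Distance in frame 1: 1.8. Distance in frame 2: 4.0.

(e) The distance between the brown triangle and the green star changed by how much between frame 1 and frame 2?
-2.4

Distance in frame 1: 5.0. Distance in frame 2: 2.6.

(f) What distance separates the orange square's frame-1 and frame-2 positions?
0.8

The orange square moved from (1.9, 5.7) to (2.7, 5.9), a distance of √(0.8² + 0.2²) ≈ 0.8.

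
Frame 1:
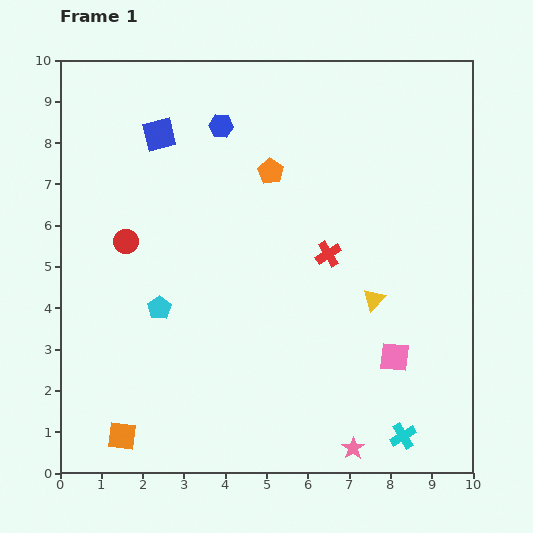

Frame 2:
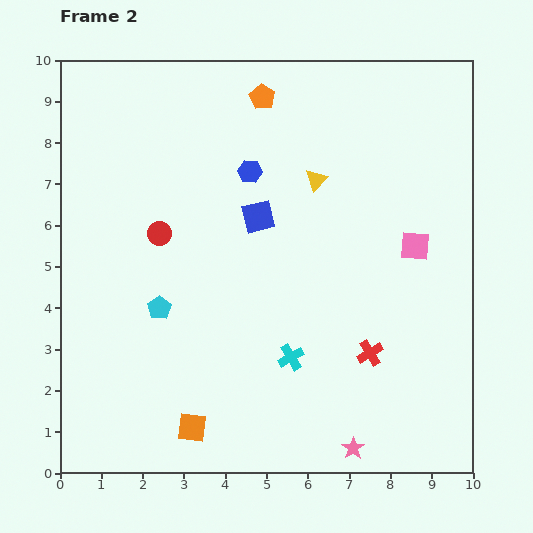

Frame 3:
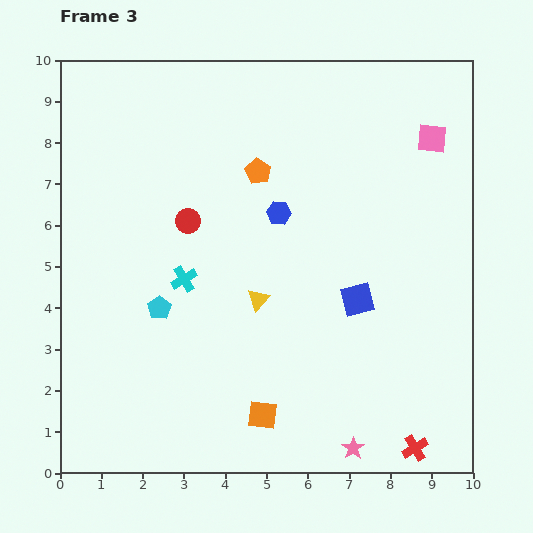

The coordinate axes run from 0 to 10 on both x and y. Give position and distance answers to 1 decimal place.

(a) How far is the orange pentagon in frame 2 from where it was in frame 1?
1.8

The orange pentagon moved from (5.1, 7.3) to (4.9, 9.1), a distance of √(0.2² + 1.8²) ≈ 1.8.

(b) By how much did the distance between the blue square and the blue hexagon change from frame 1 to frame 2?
-0.4

Distance in frame 1: 1.5. Distance in frame 2: 1.1.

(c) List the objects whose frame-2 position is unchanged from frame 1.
the pink star, the cyan pentagon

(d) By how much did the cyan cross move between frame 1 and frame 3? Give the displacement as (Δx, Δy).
(-5.3, 3.8)

The cyan cross was at (8.3, 0.9) in frame 1 and (3.0, 4.7) in frame 3.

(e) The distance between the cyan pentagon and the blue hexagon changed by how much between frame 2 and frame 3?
-0.3

Distance in frame 2: 4.0. Distance in frame 3: 3.7.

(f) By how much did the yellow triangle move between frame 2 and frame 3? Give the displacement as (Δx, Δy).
(-1.4, -2.9)

The yellow triangle was at (6.2, 7.1) in frame 2 and (4.8, 4.2) in frame 3.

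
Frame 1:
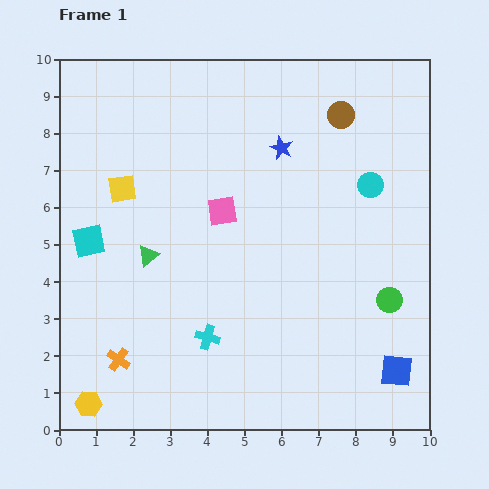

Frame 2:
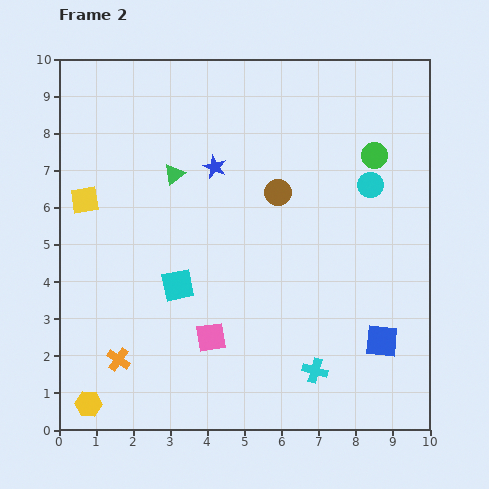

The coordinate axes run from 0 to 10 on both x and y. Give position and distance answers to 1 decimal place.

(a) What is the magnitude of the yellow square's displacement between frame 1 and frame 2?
1.0

The yellow square moved from (1.7, 6.5) to (0.7, 6.2), a distance of √(1.0² + 0.3²) ≈ 1.0.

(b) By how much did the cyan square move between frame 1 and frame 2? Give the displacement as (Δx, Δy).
(2.4, -1.2)

The cyan square was at (0.8, 5.1) in frame 1 and (3.2, 3.9) in frame 2.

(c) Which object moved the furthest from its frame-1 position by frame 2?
the green circle

(moved 3.9; next 3.4)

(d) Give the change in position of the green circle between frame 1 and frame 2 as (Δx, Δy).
(-0.4, 3.9)

The green circle was at (8.9, 3.5) in frame 1 and (8.5, 7.4) in frame 2.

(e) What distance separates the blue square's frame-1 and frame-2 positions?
0.9

The blue square moved from (9.1, 1.6) to (8.7, 2.4), a distance of √(0.4² + 0.8²) ≈ 0.9.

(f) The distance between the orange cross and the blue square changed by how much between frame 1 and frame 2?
-0.4

Distance in frame 1: 7.5. Distance in frame 2: 7.1.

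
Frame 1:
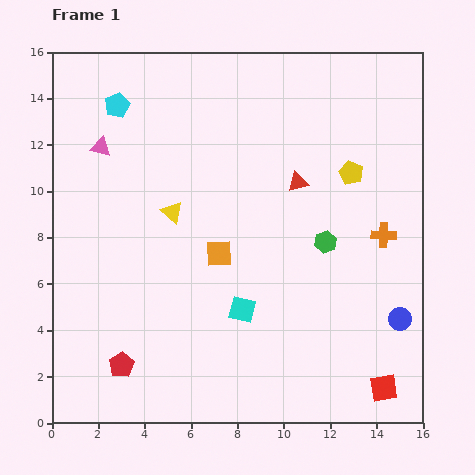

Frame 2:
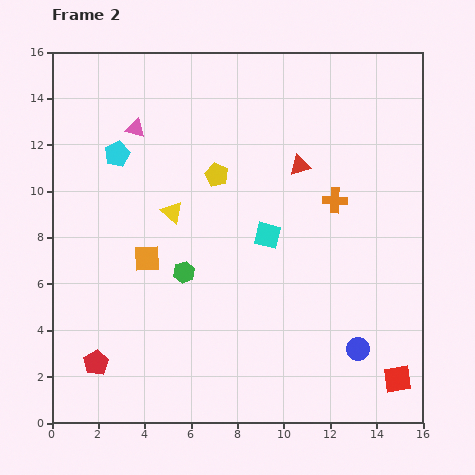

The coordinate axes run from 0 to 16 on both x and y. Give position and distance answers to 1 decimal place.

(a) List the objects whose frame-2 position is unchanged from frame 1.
the yellow triangle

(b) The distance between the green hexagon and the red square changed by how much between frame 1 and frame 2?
+3.5

Distance in frame 1: 6.8. Distance in frame 2: 10.3.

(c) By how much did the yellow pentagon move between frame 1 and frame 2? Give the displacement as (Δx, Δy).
(-5.8, -0.1)

The yellow pentagon was at (12.9, 10.8) in frame 1 and (7.1, 10.7) in frame 2.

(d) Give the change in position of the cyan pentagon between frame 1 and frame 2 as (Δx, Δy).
(0.0, -2.1)

The cyan pentagon was at (2.8, 13.7) in frame 1 and (2.8, 11.6) in frame 2.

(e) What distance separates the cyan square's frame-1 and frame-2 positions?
3.4

The cyan square moved from (8.2, 4.9) to (9.3, 8.1), a distance of √(1.1² + 3.2²) ≈ 3.4.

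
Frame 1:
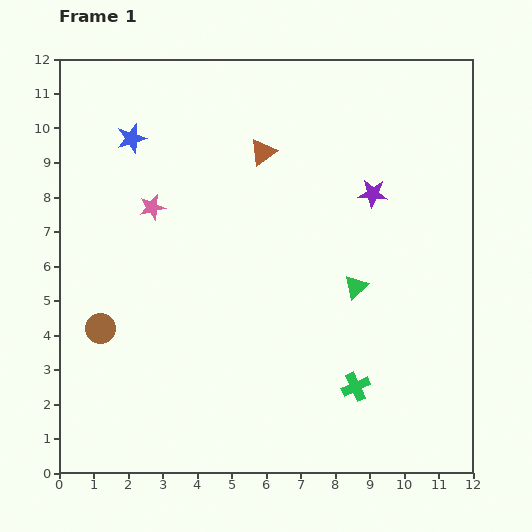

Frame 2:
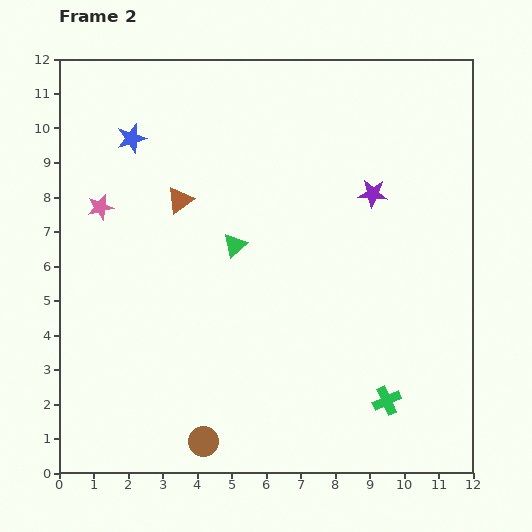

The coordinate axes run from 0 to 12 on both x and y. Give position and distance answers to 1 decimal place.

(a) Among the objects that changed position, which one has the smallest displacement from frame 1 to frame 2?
the green cross

(moved 1.0)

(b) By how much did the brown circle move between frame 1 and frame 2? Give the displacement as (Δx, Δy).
(3.0, -3.3)

The brown circle was at (1.2, 4.2) in frame 1 and (4.2, 0.9) in frame 2.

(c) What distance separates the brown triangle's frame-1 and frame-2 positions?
2.8

The brown triangle moved from (5.9, 9.3) to (3.5, 7.9), a distance of √(2.4² + 1.4²) ≈ 2.8.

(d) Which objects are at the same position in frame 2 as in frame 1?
the purple star, the blue star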